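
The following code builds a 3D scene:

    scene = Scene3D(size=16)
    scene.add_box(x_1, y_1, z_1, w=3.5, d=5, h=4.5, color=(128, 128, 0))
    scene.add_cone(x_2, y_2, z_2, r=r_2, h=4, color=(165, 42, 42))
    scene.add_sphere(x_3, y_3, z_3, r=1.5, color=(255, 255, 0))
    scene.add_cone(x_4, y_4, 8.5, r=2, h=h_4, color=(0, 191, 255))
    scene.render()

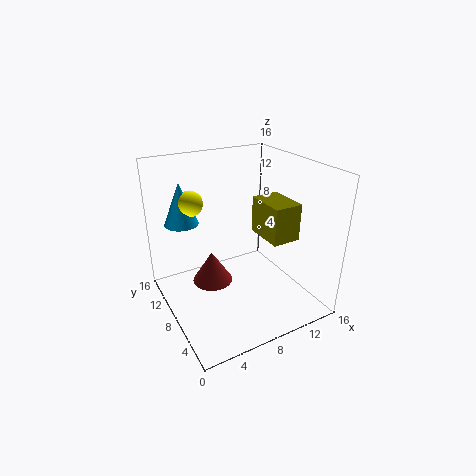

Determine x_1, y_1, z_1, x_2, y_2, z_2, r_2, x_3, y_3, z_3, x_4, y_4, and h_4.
x_1 = 12; y_1 = 6.5; z_1 = 6.5; x_2 = 6.5; y_2 = 12; z_2 = 0.5; r_2 = 2.5; x_3 = 4.5; y_3 = 13; z_3 = 11; x_4 = 3.5; y_4 = 13.5; h_4 = 5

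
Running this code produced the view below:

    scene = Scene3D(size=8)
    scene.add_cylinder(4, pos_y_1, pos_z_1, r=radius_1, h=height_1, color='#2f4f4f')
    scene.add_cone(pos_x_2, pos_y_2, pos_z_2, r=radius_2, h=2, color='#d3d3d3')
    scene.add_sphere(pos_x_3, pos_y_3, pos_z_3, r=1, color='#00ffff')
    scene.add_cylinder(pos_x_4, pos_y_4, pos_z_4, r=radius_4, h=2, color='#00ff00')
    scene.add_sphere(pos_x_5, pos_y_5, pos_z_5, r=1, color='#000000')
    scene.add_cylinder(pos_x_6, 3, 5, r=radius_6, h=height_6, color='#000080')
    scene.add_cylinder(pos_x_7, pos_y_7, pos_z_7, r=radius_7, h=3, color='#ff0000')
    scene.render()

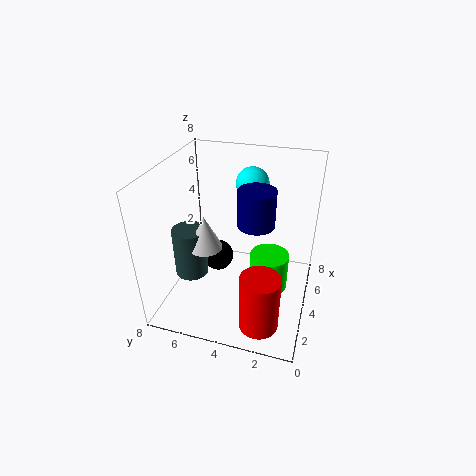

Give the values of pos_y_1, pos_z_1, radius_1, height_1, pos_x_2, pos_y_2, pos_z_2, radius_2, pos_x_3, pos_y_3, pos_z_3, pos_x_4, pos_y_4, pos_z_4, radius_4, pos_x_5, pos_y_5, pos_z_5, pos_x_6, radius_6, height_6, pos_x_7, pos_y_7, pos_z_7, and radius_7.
pos_y_1 = 7
pos_z_1 = 1
radius_1 = 1
height_1 = 3
pos_x_2 = 4
pos_y_2 = 6
pos_z_2 = 3
radius_2 = 1
pos_x_3 = 7
pos_y_3 = 4
pos_z_3 = 6
pos_x_4 = 3
pos_y_4 = 2
pos_z_4 = 2
radius_4 = 1
pos_x_5 = 6
pos_y_5 = 6
pos_z_5 = 1
pos_x_6 = 4
radius_6 = 1
height_6 = 2
pos_x_7 = 1
pos_y_7 = 2
pos_z_7 = 1
radius_7 = 1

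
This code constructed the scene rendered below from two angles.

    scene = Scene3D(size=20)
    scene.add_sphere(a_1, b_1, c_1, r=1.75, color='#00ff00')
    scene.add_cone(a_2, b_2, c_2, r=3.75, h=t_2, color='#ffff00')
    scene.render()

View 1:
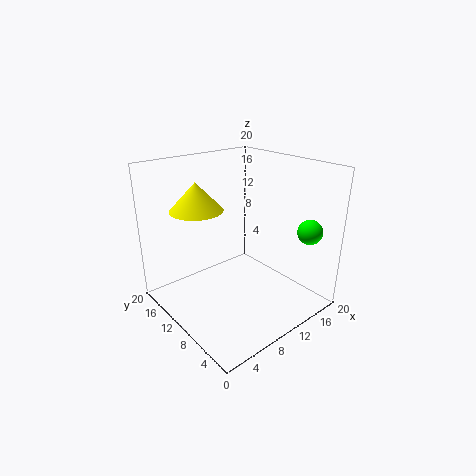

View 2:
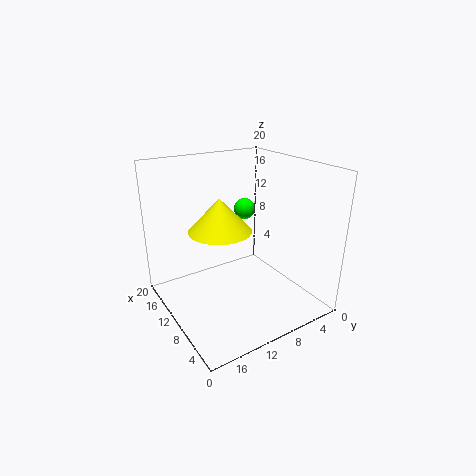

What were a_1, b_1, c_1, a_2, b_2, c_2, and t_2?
a_1 = 17.75
b_1 = 3.75
c_1 = 10.75
a_2 = 6.5
b_2 = 14.75
c_2 = 13.5
t_2 = 4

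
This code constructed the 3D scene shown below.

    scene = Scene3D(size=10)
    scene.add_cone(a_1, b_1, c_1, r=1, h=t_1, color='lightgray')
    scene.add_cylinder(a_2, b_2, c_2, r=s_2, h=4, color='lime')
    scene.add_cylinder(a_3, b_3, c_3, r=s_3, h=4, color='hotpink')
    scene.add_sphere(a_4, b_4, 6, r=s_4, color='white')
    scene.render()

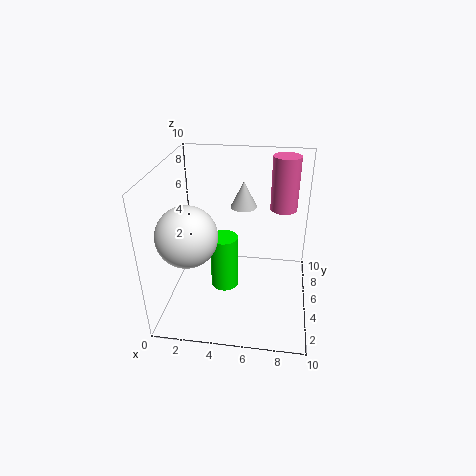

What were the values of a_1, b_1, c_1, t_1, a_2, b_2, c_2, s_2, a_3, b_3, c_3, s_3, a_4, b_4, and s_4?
a_1 = 5
b_1 = 8
c_1 = 6
t_1 = 2
a_2 = 4
b_2 = 5
c_2 = 1
s_2 = 1
a_3 = 8
b_3 = 8
c_3 = 6
s_3 = 1
a_4 = 2
b_4 = 3
s_4 = 2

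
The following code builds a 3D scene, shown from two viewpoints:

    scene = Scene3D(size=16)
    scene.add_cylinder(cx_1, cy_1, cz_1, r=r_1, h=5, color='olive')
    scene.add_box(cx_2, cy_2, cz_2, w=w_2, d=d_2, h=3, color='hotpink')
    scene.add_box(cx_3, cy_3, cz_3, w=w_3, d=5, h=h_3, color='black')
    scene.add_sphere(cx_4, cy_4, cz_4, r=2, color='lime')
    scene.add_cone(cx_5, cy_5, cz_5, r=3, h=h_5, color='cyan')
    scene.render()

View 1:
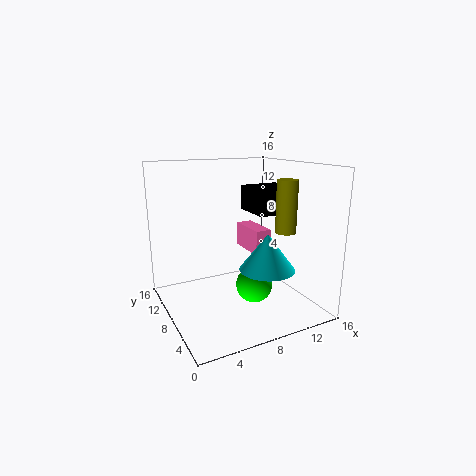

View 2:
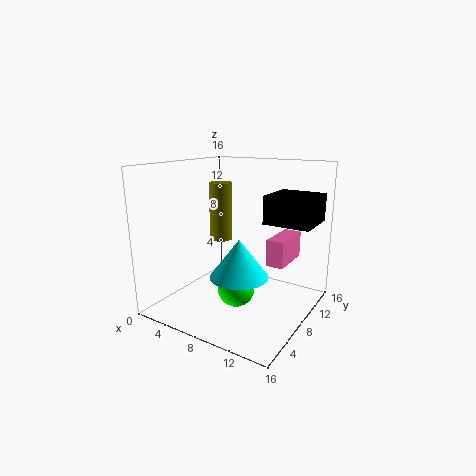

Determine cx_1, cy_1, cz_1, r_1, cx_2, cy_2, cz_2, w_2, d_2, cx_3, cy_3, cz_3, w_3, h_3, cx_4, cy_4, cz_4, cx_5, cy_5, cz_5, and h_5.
cx_1 = 10, cy_1 = 2, cz_1 = 10, r_1 = 1, cx_2 = 11, cy_2 = 9, cz_2 = 5, w_2 = 2, d_2 = 5, cx_3 = 11, cy_3 = 8, cz_3 = 10, w_3 = 5, h_3 = 3, cx_4 = 9, cy_4 = 6, cz_4 = 3, cx_5 = 10, cy_5 = 5, cz_5 = 5, h_5 = 4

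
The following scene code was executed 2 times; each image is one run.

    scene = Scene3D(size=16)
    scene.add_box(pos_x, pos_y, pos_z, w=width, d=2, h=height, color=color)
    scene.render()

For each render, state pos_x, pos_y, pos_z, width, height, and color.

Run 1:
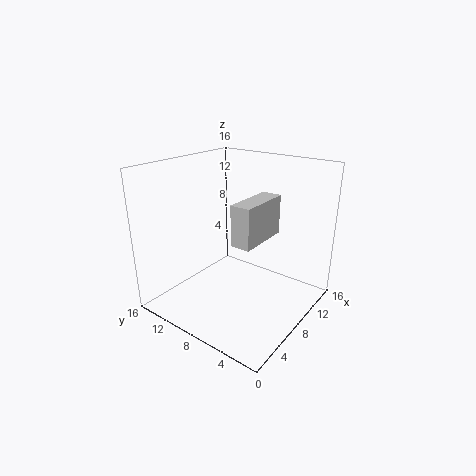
pos_x = 3.5, pos_y = 3.5, pos_z = 9.5, width = 5.5, height = 4, color = 'lightgray'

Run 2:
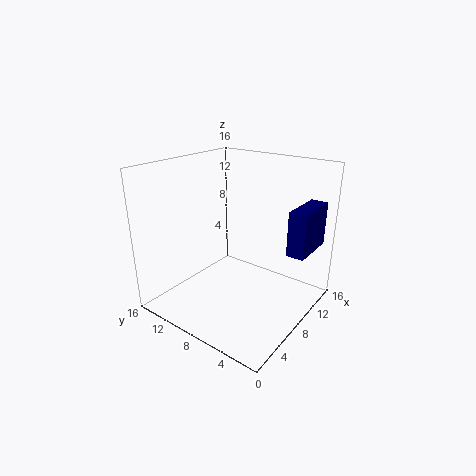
pos_x = 10, pos_y = 1, pos_z = 6.5, width = 5.5, height = 5, color = 'navy'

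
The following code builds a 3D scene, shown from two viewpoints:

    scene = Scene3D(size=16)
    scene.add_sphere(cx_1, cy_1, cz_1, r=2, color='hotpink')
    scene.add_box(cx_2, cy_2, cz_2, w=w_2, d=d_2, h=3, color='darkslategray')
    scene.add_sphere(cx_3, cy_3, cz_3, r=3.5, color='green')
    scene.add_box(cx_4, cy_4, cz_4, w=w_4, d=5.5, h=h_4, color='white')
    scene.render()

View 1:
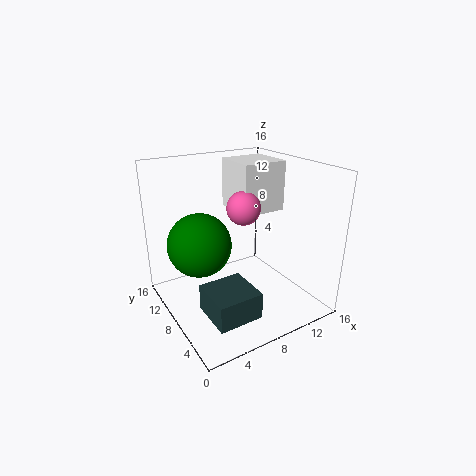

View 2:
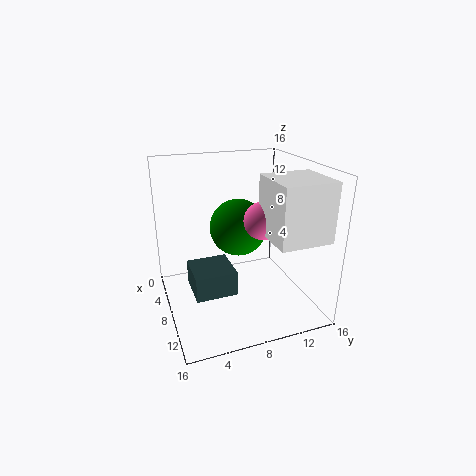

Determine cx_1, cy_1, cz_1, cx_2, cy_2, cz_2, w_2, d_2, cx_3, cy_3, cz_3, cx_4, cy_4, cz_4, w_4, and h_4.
cx_1 = 10; cy_1 = 10; cz_1 = 10.5; cx_2 = 3; cy_2 = 3; cz_2 = 0.5; w_2 = 5; d_2 = 5; cx_3 = 4; cy_3 = 9.5; cz_3 = 7.5; cx_4 = 10; cy_4 = 9.5; cz_4 = 9.5; w_4 = 5.5; h_4 = 6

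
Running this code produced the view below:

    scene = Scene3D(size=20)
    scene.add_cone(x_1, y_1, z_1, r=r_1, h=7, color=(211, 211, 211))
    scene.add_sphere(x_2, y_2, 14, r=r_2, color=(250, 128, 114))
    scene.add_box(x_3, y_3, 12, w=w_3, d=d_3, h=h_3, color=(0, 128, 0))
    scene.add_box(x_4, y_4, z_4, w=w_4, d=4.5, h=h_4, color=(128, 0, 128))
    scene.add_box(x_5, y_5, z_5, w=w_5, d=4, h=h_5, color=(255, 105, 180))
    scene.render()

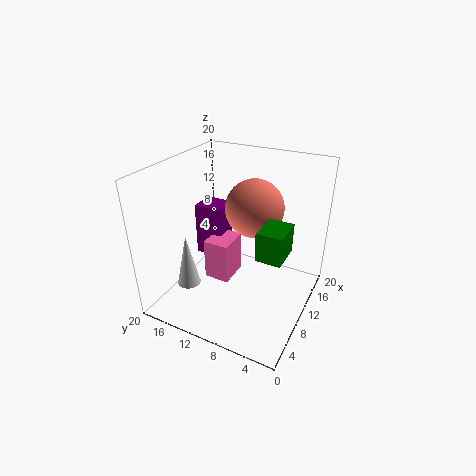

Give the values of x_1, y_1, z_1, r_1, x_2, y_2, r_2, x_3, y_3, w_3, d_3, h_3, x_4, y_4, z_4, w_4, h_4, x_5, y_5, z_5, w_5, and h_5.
x_1 = 3.5
y_1 = 14
z_1 = 5.5
r_1 = 1.5
x_2 = 12
y_2 = 8.5
r_2 = 4
x_3 = 3.5
y_3 = 1.5
w_3 = 4
d_3 = 3
h_3 = 3.5
x_4 = 13.5
y_4 = 15
z_4 = 3
w_4 = 4
h_4 = 8.5
x_5 = 11
y_5 = 12.5
z_5 = 0.5
w_5 = 5
h_5 = 6.5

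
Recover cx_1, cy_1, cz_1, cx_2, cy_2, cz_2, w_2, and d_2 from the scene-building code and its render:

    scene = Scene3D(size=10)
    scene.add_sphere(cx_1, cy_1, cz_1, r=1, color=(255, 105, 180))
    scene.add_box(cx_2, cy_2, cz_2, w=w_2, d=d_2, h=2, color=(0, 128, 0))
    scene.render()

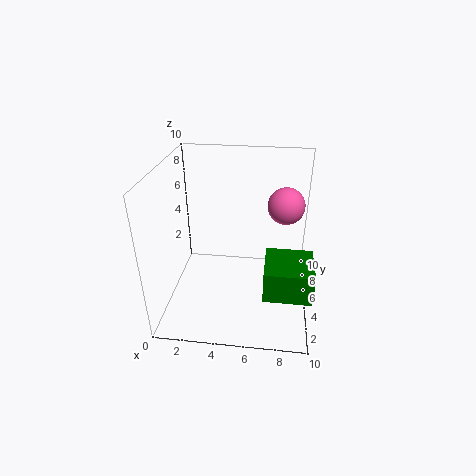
cx_1 = 8; cy_1 = 2; cz_1 = 9; cx_2 = 7; cy_2 = 1; cz_2 = 3; w_2 = 3; d_2 = 3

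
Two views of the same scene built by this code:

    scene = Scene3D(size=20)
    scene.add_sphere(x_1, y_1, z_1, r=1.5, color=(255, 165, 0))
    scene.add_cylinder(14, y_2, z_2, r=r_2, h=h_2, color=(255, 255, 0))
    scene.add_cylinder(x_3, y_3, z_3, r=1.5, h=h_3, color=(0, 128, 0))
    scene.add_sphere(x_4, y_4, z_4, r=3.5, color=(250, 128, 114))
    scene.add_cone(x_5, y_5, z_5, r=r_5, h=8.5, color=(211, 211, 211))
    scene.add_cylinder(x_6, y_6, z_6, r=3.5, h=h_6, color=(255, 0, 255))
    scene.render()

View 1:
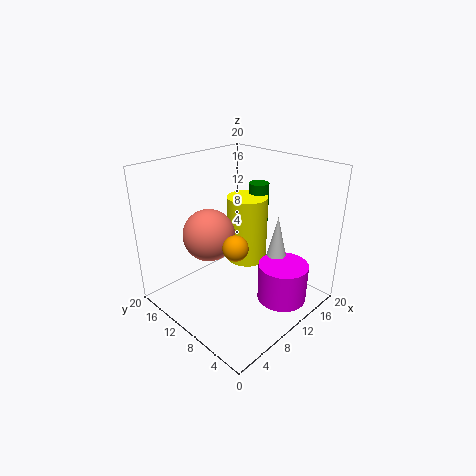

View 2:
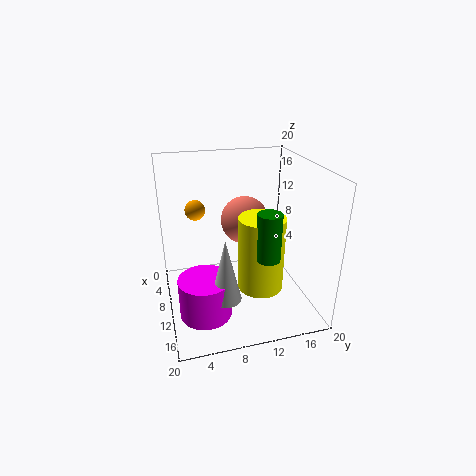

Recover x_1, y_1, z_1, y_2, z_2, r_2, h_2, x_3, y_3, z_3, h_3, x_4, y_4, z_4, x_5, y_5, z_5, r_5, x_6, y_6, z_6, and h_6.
x_1 = 4.5
y_1 = 5
z_1 = 12.5
y_2 = 12
z_2 = 4.5
r_2 = 3
h_2 = 10
x_3 = 16.5
y_3 = 12
z_3 = 10
h_3 = 6
x_4 = 6.5
y_4 = 12
z_4 = 11
x_5 = 15
y_5 = 7
z_5 = 4
r_5 = 2
x_6 = 13.5
y_6 = 4.5
z_6 = 1
h_6 = 5.5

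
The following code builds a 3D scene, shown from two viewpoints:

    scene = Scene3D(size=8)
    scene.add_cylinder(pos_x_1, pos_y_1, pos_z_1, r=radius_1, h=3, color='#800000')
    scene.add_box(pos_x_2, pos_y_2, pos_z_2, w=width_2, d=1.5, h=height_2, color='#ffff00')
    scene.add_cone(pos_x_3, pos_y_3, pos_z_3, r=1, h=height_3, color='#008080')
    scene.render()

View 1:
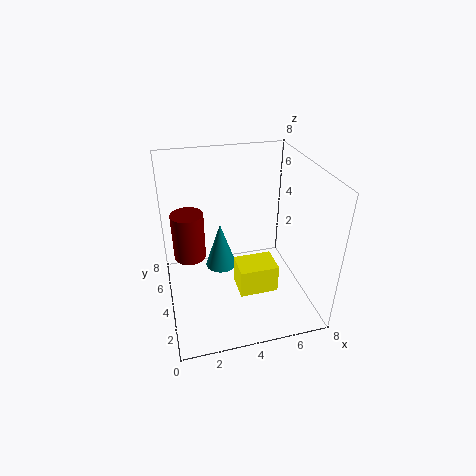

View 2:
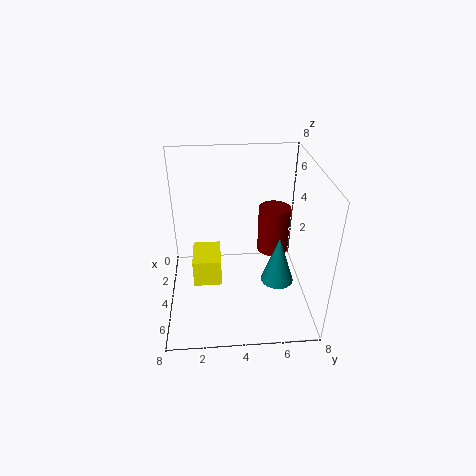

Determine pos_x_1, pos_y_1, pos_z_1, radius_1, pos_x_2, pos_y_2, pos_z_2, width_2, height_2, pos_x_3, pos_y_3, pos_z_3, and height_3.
pos_x_1 = 1.5
pos_y_1 = 6.5
pos_z_1 = 1.5
radius_1 = 1
pos_x_2 = 3.5
pos_y_2 = 1.5
pos_z_2 = 2
width_2 = 2
height_2 = 1.5
pos_x_3 = 3.5
pos_y_3 = 6.5
pos_z_3 = 0.5
height_3 = 3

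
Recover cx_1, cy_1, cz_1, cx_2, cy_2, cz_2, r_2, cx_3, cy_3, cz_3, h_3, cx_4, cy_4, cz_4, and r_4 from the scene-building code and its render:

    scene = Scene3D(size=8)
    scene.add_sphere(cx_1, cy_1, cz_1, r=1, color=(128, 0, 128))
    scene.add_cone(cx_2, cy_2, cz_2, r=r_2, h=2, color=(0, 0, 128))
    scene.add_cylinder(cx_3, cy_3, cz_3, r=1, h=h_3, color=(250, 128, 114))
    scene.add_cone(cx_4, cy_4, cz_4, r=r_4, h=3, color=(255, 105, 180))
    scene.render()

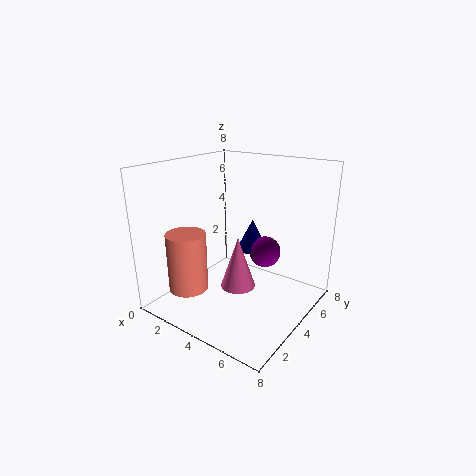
cx_1 = 4, cy_1 = 7, cz_1 = 2, cx_2 = 3, cy_2 = 7, cz_2 = 2, r_2 = 1, cx_3 = 3, cy_3 = 1, cz_3 = 2, h_3 = 3, cx_4 = 4, cy_4 = 4, cz_4 = 1, r_4 = 1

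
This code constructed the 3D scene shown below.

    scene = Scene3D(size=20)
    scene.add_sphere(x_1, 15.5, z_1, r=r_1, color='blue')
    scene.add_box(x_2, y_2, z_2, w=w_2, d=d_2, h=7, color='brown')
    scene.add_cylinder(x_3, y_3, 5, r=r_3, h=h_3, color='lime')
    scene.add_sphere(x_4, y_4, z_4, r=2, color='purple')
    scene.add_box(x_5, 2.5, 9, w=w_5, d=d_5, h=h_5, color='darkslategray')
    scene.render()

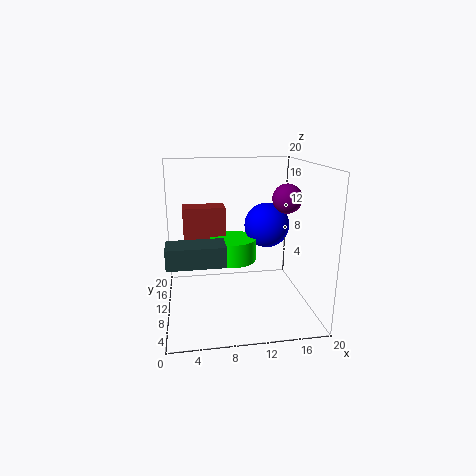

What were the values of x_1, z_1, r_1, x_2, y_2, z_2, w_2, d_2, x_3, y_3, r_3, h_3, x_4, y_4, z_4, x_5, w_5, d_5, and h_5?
x_1 = 15.5; z_1 = 10; r_1 = 3.5; x_2 = 2.5; y_2 = 15.5; z_2 = 6; w_2 = 6.5; d_2 = 3.5; x_3 = 10; y_3 = 14.5; r_3 = 3.5; h_3 = 3.5; x_4 = 16.5; y_4 = 9; z_4 = 15.5; x_5 = 0.5; w_5 = 7; d_5 = 3.5; h_5 = 2.5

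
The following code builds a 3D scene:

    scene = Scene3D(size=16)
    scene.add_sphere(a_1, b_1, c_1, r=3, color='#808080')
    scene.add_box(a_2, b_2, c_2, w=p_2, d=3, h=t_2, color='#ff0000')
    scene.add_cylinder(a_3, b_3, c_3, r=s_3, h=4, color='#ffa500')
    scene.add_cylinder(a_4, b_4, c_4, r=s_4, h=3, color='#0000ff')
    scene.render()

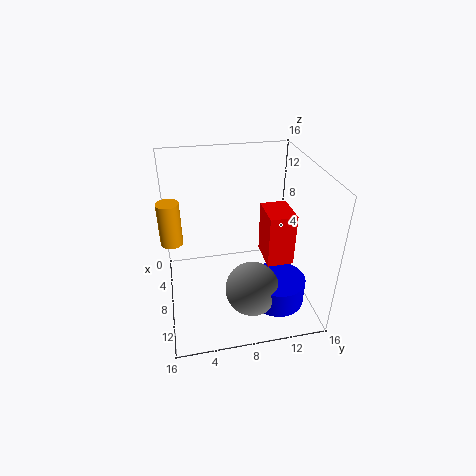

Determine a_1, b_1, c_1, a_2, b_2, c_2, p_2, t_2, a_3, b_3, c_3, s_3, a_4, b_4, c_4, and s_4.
a_1 = 11; b_1 = 9; c_1 = 3; a_2 = 6; b_2 = 11; c_2 = 5; p_2 = 4; t_2 = 6; a_3 = 12; b_3 = 1; c_3 = 11; s_3 = 1; a_4 = 11; b_4 = 12; c_4 = 1; s_4 = 3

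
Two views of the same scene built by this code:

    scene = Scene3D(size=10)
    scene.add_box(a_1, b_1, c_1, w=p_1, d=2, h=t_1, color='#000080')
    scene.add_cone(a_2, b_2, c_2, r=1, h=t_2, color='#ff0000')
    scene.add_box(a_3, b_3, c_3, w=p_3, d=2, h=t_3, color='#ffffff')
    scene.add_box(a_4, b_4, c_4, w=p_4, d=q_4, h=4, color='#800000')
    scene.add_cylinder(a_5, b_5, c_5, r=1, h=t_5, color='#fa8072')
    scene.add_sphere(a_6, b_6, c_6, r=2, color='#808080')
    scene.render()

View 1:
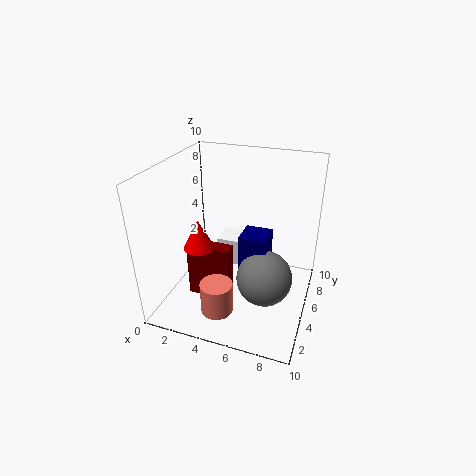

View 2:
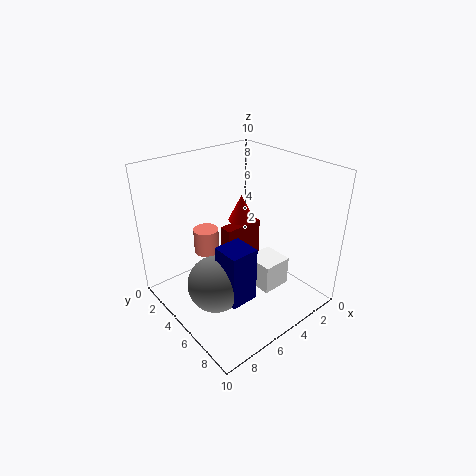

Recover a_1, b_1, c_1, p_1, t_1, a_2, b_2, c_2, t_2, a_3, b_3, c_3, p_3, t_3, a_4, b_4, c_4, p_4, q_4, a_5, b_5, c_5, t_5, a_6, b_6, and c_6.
a_1 = 5
b_1 = 5
c_1 = 1
p_1 = 2
t_1 = 4
a_2 = 3
b_2 = 3
c_2 = 5
t_2 = 2
a_3 = 3
b_3 = 6
c_3 = 2
p_3 = 2
t_3 = 2
a_4 = 2
b_4 = 3
c_4 = 1
p_4 = 3
q_4 = 1
a_5 = 5
b_5 = 1
c_5 = 2
t_5 = 2
a_6 = 7
b_6 = 5
c_6 = 2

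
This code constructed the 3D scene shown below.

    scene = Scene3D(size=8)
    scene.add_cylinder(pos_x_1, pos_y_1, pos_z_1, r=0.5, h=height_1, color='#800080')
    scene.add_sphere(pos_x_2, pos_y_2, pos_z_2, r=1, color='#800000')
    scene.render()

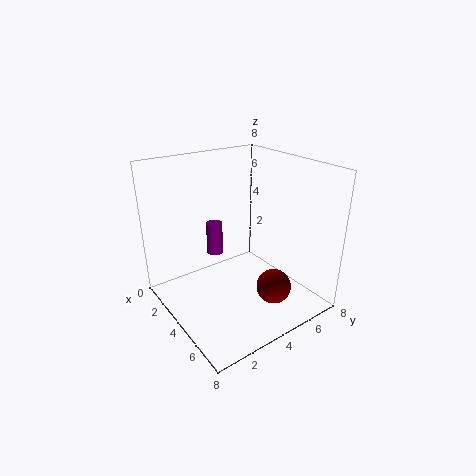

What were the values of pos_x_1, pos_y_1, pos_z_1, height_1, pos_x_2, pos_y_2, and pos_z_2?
pos_x_1 = 1.5, pos_y_1 = 4, pos_z_1 = 2, height_1 = 2, pos_x_2 = 5.5, pos_y_2 = 5.5, pos_z_2 = 1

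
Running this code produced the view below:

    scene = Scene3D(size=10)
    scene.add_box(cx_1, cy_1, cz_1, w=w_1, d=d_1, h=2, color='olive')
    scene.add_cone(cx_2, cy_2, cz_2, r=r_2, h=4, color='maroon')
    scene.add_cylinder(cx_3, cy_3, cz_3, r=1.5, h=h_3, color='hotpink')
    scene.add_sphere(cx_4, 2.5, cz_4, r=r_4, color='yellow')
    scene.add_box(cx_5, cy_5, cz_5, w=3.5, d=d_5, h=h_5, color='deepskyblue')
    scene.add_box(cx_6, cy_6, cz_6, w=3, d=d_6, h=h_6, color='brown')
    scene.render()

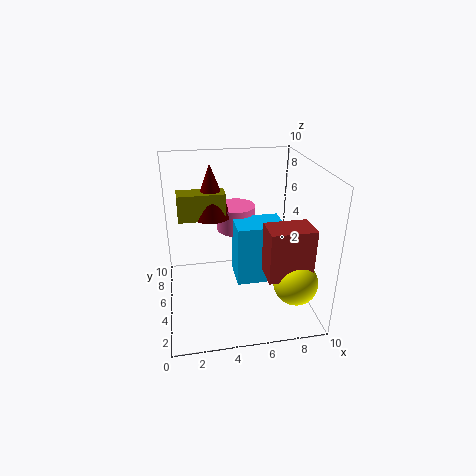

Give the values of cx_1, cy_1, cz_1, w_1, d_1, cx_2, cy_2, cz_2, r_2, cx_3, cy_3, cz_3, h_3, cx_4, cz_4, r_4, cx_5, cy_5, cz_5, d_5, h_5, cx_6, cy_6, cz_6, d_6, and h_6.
cx_1 = 1, cy_1 = 7, cz_1 = 5.5, w_1 = 3.5, d_1 = 1.5, cx_2 = 3.5, cy_2 = 8, cz_2 = 5.5, r_2 = 1.5, cx_3 = 5.5, cy_3 = 8.5, cz_3 = 4, h_3 = 2, cx_4 = 8.5, cz_4 = 2.5, r_4 = 1.5, cx_5 = 5, cy_5 = 5, cz_5 = 1, d_5 = 2.5, h_5 = 4.5, cx_6 = 6.5, cy_6 = 2, cz_6 = 3, d_6 = 2, h_6 = 3.5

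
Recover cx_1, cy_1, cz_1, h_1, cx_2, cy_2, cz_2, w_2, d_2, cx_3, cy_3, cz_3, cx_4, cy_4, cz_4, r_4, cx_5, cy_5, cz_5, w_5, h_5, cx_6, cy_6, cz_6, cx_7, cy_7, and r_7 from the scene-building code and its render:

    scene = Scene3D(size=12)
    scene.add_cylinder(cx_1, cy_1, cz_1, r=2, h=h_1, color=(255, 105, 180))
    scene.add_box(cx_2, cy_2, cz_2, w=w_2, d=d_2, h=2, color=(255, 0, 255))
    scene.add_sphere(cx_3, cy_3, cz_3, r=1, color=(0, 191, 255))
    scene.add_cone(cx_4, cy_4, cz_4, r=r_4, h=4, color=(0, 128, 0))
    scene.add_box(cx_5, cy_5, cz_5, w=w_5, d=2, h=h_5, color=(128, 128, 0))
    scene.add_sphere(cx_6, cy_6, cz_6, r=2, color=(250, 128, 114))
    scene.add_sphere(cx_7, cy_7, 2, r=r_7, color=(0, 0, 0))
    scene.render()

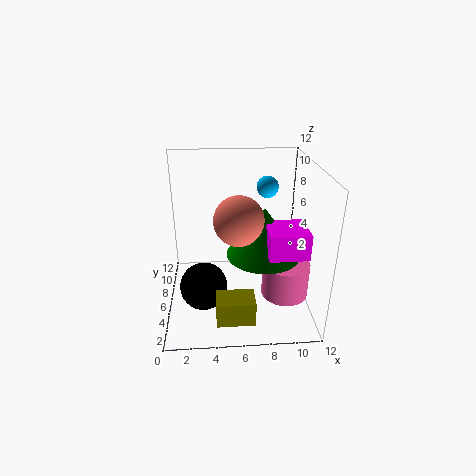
cx_1 = 10
cy_1 = 5
cz_1 = 1
h_1 = 3
cx_2 = 8
cy_2 = 2
cz_2 = 6
w_2 = 3
d_2 = 3
cx_3 = 9
cy_3 = 10
cz_3 = 9
cx_4 = 8
cy_4 = 5
cz_4 = 5
r_4 = 3
cx_5 = 4
cy_5 = 1
cz_5 = 1
w_5 = 3
h_5 = 2
cx_6 = 6
cy_6 = 5
cz_6 = 8
cx_7 = 3
cy_7 = 5
r_7 = 2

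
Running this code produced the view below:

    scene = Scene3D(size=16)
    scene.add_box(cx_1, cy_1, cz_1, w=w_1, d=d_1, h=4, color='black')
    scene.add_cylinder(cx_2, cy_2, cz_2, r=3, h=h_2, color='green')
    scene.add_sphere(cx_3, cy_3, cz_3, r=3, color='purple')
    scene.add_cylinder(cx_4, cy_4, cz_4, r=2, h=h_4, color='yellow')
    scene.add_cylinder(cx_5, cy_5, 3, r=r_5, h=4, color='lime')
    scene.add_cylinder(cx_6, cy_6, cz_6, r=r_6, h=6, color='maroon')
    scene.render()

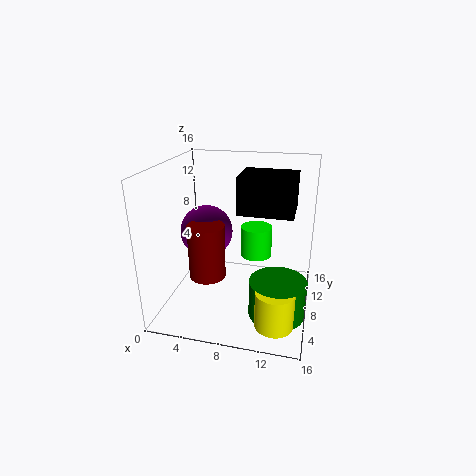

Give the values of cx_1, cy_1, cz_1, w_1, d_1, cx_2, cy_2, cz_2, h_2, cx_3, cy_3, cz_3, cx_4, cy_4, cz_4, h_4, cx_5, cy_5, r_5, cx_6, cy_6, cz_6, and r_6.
cx_1 = 8
cy_1 = 7
cz_1 = 11
w_1 = 6
d_1 = 5
cx_2 = 13
cy_2 = 5
cz_2 = 1
h_2 = 4
cx_3 = 4
cy_3 = 9
cz_3 = 8
cx_4 = 13
cy_4 = 3
cz_4 = 1
h_4 = 4
cx_5 = 9
cy_5 = 14
r_5 = 2
cx_6 = 5
cy_6 = 6
cz_6 = 4
r_6 = 2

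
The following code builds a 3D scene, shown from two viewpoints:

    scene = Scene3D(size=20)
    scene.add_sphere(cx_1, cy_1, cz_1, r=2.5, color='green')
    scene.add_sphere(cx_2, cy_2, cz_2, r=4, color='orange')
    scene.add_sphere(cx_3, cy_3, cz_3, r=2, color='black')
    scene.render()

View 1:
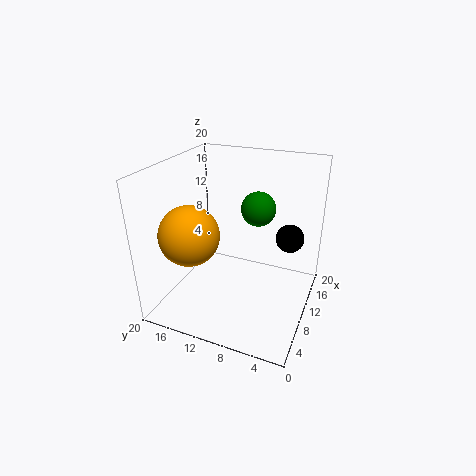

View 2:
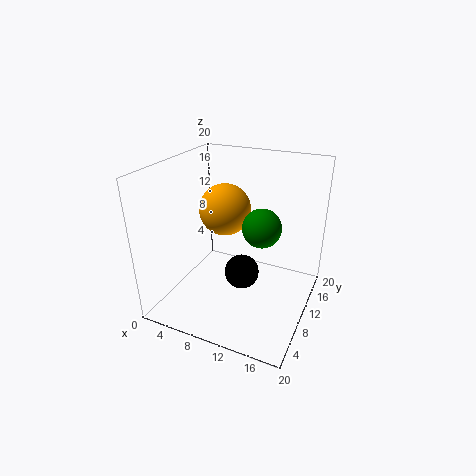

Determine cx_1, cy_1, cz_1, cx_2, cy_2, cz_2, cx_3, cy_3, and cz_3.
cx_1 = 14; cy_1 = 8.5; cz_1 = 13; cx_2 = 5.5; cy_2 = 15; cz_2 = 11.5; cx_3 = 13.5; cy_3 = 3.5; cz_3 = 9.5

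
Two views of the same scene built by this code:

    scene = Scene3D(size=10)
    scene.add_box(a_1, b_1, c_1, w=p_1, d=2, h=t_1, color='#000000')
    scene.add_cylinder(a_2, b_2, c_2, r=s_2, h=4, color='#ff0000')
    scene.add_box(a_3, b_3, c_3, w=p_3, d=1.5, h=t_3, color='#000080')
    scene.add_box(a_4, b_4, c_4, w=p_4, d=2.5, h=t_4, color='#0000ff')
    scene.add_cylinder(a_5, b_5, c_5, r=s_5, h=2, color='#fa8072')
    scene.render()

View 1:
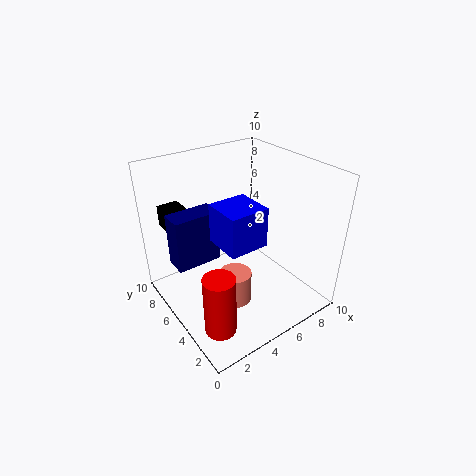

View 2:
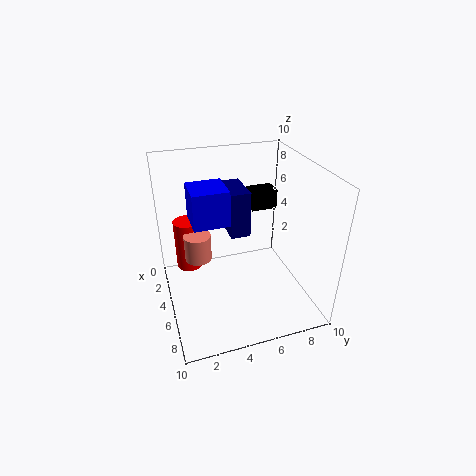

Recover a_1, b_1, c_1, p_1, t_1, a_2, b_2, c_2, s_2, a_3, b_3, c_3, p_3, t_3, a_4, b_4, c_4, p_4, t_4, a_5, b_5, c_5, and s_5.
a_1 = 1
b_1 = 7
c_1 = 5.5
p_1 = 1.5
t_1 = 1.5
a_2 = 1.5
b_2 = 2
c_2 = 1
s_2 = 1
a_3 = 0.5
b_3 = 5
c_3 = 4
p_3 = 3
t_3 = 3.5
a_4 = 2.5
b_4 = 2
c_4 = 6
p_4 = 2.5
t_4 = 2.5
a_5 = 3
b_5 = 2.5
c_5 = 2.5
s_5 = 1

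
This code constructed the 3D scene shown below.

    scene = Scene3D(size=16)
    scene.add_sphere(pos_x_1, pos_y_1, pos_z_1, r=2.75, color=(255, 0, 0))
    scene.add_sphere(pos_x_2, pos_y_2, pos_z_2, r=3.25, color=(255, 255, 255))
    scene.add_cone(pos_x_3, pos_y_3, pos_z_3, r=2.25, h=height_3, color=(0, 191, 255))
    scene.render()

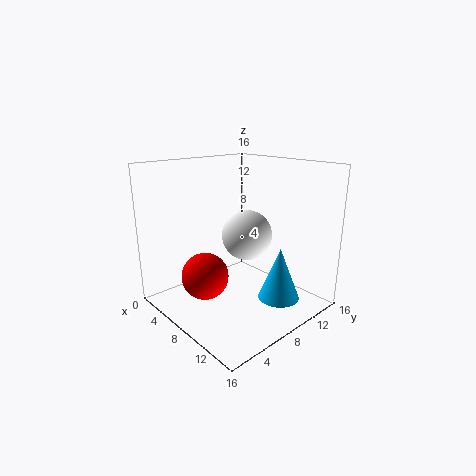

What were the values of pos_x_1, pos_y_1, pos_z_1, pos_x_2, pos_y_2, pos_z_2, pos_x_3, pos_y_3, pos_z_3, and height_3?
pos_x_1 = 5
pos_y_1 = 5.5
pos_z_1 = 3
pos_x_2 = 4.5
pos_y_2 = 12.75
pos_z_2 = 6.25
pos_x_3 = 12.5
pos_y_3 = 10
pos_z_3 = 1.75
height_3 = 5.75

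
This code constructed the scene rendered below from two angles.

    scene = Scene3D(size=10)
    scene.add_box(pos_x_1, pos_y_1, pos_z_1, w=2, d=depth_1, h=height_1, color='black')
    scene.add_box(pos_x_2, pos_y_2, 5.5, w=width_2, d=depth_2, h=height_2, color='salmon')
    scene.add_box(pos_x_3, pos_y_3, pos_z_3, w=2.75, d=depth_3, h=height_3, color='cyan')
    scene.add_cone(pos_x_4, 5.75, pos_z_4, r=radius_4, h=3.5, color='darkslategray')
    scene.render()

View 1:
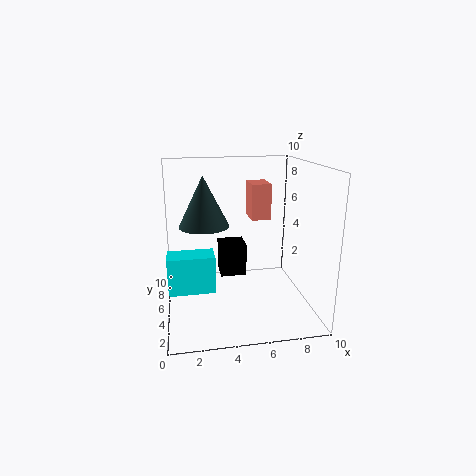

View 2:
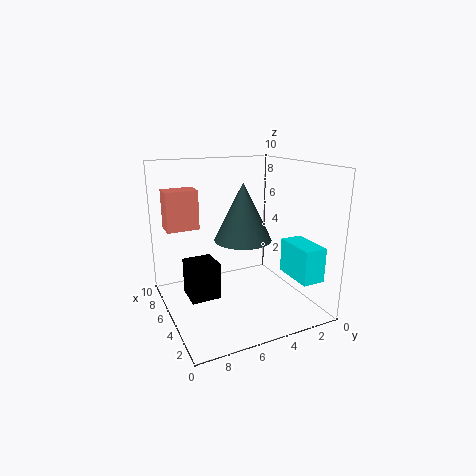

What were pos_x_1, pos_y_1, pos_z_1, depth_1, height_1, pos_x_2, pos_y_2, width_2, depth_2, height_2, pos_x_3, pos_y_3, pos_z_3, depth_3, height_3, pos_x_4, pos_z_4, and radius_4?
pos_x_1 = 4, pos_y_1 = 6.75, pos_z_1 = 1.25, depth_1 = 2, height_1 = 2.5, pos_x_2 = 6.5, pos_y_2 = 7.25, width_2 = 1.5, depth_2 = 2.25, height_2 = 2.75, pos_x_3 = 0.25, pos_y_3 = 1.25, pos_z_3 = 3, depth_3 = 1.5, height_3 = 2.25, pos_x_4 = 2.75, pos_z_4 = 5.75, radius_4 = 1.75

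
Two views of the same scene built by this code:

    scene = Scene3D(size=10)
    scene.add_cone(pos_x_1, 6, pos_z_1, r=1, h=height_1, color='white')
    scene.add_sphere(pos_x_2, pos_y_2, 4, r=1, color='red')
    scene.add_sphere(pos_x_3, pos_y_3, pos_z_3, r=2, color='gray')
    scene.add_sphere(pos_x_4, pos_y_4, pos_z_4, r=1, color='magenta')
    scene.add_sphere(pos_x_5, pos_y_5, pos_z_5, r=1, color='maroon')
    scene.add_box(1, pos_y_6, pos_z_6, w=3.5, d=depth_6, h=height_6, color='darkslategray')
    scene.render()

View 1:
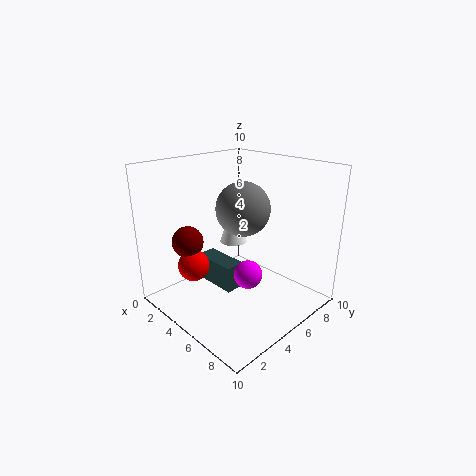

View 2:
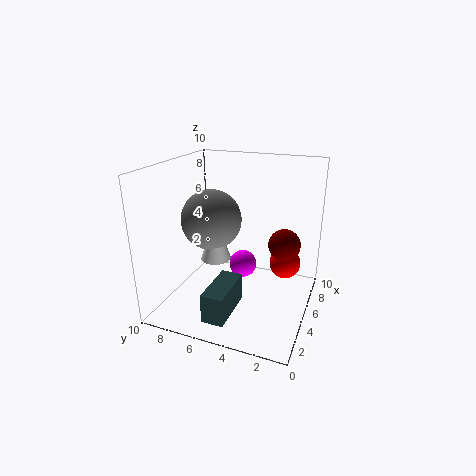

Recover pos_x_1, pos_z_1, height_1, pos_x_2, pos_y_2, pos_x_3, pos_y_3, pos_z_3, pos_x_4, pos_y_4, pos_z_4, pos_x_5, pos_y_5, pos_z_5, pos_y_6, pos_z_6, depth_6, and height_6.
pos_x_1 = 3.5, pos_z_1 = 4, height_1 = 3, pos_x_2 = 4.5, pos_y_2 = 1.5, pos_x_3 = 4, pos_y_3 = 6.5, pos_z_3 = 6.5, pos_x_4 = 6, pos_y_4 = 5, pos_z_4 = 2.5, pos_x_5 = 4, pos_y_5 = 1.5, pos_z_5 = 5.5, pos_y_6 = 4.5, pos_z_6 = 0.5, depth_6 = 1.5, height_6 = 2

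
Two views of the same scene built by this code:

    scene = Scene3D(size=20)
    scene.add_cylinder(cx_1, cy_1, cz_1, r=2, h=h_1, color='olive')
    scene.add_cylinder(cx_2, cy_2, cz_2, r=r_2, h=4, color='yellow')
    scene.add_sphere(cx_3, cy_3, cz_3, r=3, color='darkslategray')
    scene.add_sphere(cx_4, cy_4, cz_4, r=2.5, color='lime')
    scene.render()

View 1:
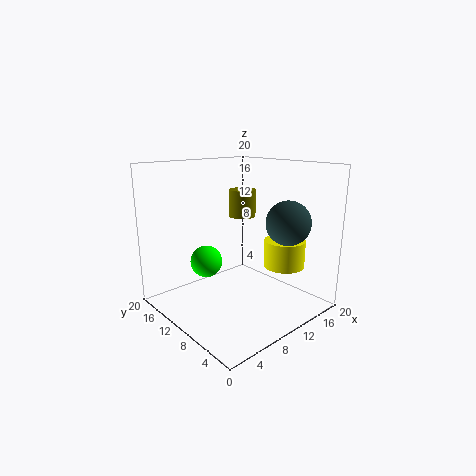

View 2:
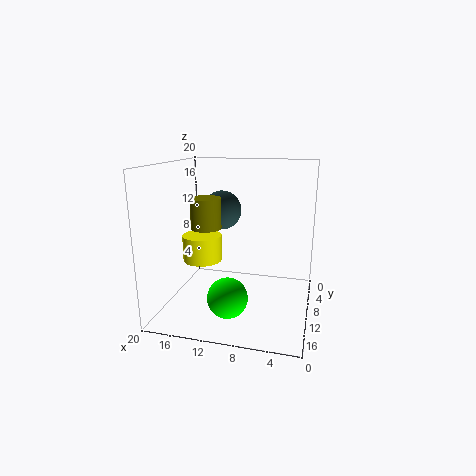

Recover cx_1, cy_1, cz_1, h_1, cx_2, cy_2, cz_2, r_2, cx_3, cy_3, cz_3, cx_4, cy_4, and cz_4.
cx_1 = 13.5, cy_1 = 13, cz_1 = 12, h_1 = 4, cx_2 = 16.5, cy_2 = 7, cz_2 = 5, r_2 = 3, cx_3 = 14, cy_3 = 4.5, cz_3 = 12.5, cx_4 = 9.5, cy_4 = 17, cz_4 = 4.5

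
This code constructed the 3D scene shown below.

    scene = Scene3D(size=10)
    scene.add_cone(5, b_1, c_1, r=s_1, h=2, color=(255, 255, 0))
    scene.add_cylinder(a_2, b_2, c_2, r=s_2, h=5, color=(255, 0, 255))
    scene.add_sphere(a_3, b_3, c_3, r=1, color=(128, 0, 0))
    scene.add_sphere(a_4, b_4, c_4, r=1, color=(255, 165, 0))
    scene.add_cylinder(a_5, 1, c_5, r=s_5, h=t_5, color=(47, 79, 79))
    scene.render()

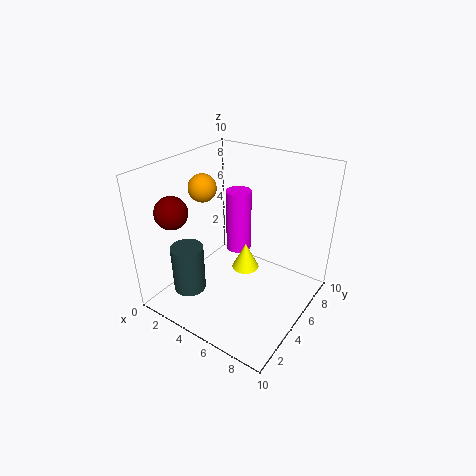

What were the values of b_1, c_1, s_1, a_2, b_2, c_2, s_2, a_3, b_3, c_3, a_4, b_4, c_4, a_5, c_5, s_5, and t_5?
b_1 = 6; c_1 = 2; s_1 = 1; a_2 = 3; b_2 = 8; c_2 = 2; s_2 = 1; a_3 = 3; b_3 = 1; c_3 = 8; a_4 = 2; b_4 = 5; c_4 = 8; a_5 = 4; c_5 = 3; s_5 = 1; t_5 = 3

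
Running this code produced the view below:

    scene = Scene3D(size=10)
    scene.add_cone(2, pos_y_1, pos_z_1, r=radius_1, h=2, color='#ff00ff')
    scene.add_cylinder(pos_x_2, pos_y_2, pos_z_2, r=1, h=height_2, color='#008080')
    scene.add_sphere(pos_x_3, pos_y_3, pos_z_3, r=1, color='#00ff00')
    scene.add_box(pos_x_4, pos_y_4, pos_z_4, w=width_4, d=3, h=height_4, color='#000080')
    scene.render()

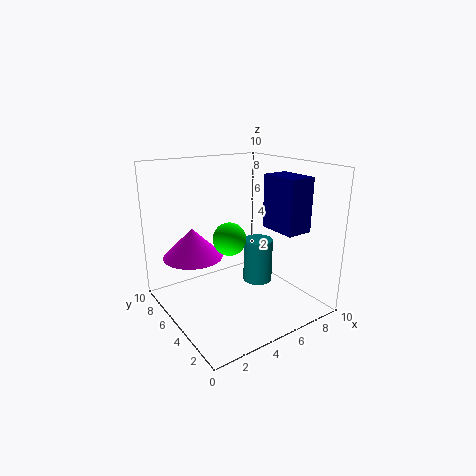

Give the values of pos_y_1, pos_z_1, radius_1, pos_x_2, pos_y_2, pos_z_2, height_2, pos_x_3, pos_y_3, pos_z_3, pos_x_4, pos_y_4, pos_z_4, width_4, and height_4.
pos_y_1 = 6
pos_z_1 = 4
radius_1 = 2
pos_x_2 = 6
pos_y_2 = 4
pos_z_2 = 2
height_2 = 3
pos_x_3 = 3
pos_y_3 = 3
pos_z_3 = 6
pos_x_4 = 8
pos_y_4 = 3
pos_z_4 = 5
width_4 = 2
height_4 = 4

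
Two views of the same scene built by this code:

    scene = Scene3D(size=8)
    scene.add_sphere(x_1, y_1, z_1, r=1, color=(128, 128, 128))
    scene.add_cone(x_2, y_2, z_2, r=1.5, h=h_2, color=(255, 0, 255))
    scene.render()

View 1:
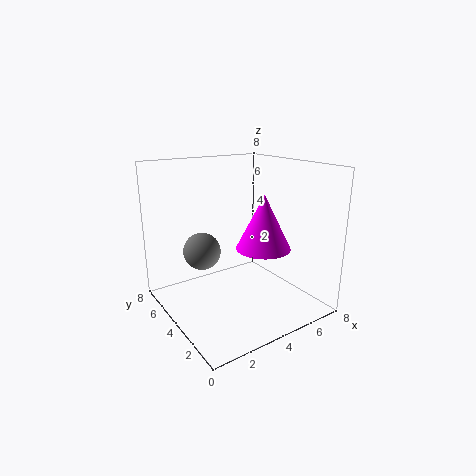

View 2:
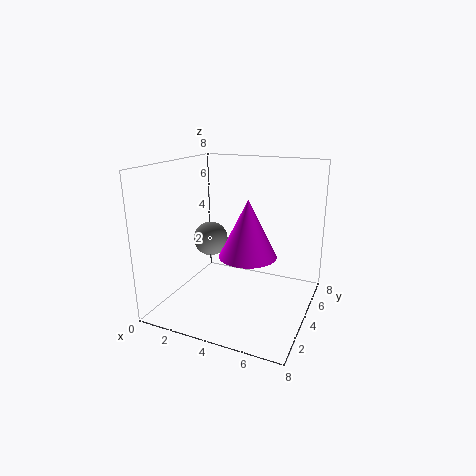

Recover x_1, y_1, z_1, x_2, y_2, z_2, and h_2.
x_1 = 2, y_1 = 4.5, z_1 = 3.5, x_2 = 5, y_2 = 3, z_2 = 3.5, h_2 = 3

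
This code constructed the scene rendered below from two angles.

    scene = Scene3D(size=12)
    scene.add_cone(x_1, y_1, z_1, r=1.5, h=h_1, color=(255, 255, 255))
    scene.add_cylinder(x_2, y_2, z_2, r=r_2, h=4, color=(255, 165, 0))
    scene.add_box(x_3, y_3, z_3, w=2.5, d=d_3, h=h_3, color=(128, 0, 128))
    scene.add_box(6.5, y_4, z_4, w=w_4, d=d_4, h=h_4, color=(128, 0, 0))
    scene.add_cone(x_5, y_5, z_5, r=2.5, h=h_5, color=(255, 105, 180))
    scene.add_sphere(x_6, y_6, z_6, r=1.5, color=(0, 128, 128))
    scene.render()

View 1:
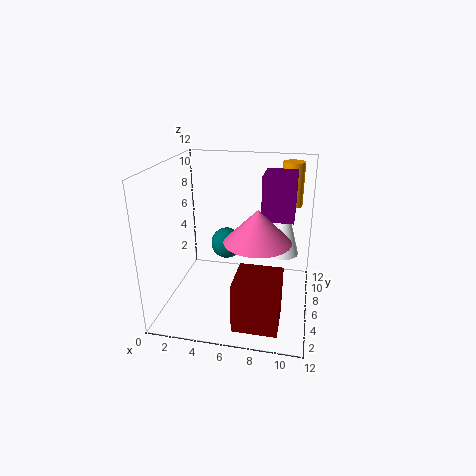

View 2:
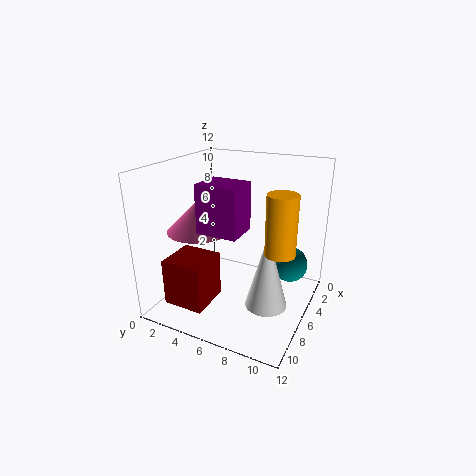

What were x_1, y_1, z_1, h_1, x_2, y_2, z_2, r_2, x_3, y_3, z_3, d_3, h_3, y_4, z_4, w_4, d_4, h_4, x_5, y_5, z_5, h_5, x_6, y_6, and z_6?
x_1 = 9.5, y_1 = 10, z_1 = 3, h_1 = 5.5, x_2 = 10, y_2 = 11, z_2 = 7.5, r_2 = 1, x_3 = 8, y_3 = 5, z_3 = 8, d_3 = 3, h_3 = 3.5, y_4 = 1, z_4 = 0.5, w_4 = 3.5, d_4 = 3.5, h_4 = 4, x_5 = 8, y_5 = 3.5, z_5 = 7, h_5 = 2.5, x_6 = 4, y_6 = 10, z_6 = 3.5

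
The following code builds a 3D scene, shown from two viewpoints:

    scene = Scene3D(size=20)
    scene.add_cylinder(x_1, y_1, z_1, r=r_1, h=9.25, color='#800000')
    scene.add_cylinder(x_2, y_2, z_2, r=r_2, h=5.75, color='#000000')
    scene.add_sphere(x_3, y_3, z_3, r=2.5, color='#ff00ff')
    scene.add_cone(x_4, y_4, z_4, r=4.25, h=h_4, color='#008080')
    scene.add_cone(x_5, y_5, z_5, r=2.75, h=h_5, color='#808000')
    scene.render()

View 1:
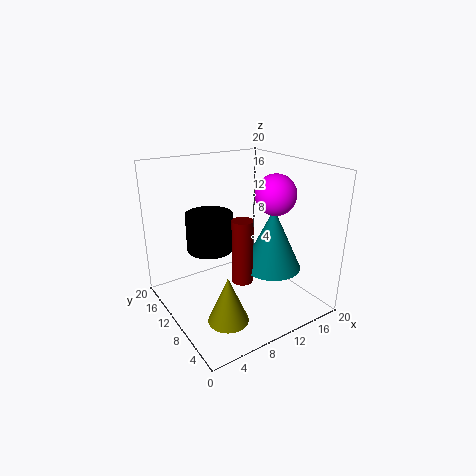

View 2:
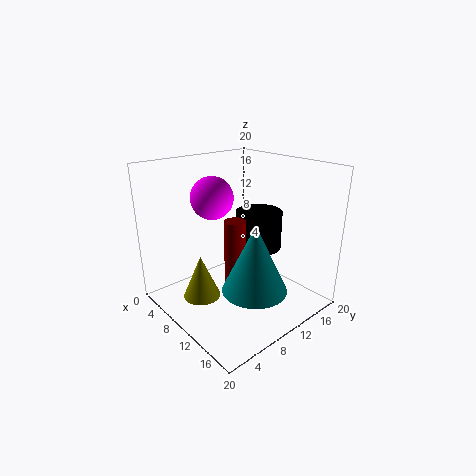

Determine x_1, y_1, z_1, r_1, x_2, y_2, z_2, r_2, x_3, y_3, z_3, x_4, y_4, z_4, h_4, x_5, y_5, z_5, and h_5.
x_1 = 10.25; y_1 = 9.25; z_1 = 3.5; r_1 = 1.5; x_2 = 8.5; y_2 = 15.5; z_2 = 6.5; r_2 = 3.5; x_3 = 11.75; y_3 = 4.5; z_3 = 17.25; x_4 = 15; y_4 = 8.5; z_4 = 4.75; h_4 = 9; x_5 = 6; y_5 = 6.25; z_5 = 0.25; h_5 = 6.5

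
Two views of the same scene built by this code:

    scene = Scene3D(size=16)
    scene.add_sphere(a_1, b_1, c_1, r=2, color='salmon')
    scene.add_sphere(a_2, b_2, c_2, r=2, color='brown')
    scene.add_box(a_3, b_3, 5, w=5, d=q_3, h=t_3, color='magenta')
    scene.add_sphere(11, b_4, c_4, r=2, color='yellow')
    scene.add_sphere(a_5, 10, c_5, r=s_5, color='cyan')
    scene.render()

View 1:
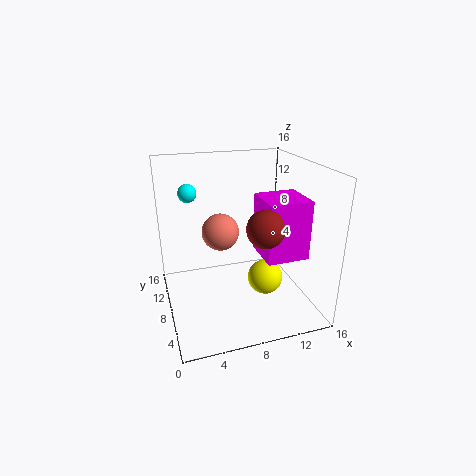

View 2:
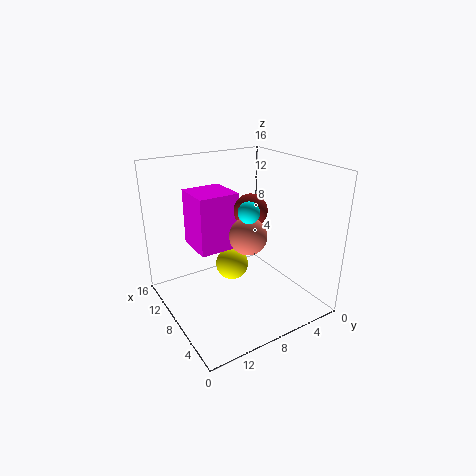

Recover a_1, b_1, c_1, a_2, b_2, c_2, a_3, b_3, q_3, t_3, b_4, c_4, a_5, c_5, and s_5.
a_1 = 6, b_1 = 8, c_1 = 9, a_2 = 10, b_2 = 5, c_2 = 10, a_3 = 11, b_3 = 6, q_3 = 5, t_3 = 7, b_4 = 7, c_4 = 3, a_5 = 3, c_5 = 13, s_5 = 1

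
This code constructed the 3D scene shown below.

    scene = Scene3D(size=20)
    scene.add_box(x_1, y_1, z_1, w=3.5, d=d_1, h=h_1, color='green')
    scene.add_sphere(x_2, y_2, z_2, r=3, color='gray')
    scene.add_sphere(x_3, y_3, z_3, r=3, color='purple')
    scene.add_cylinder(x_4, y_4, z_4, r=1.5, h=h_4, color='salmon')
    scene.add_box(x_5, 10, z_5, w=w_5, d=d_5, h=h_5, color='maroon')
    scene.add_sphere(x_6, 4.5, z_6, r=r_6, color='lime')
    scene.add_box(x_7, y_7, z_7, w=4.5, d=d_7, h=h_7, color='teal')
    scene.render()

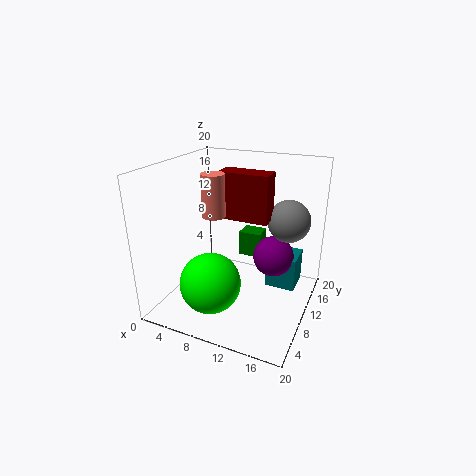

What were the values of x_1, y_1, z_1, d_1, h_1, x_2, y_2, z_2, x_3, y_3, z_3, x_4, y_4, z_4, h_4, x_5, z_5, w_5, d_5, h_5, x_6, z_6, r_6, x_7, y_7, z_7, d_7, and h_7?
x_1 = 7.5
y_1 = 16
z_1 = 4
d_1 = 3
h_1 = 4
x_2 = 16
y_2 = 14
z_2 = 12
x_3 = 14
y_3 = 14
z_3 = 6
x_4 = 8
y_4 = 7
z_4 = 14
h_4 = 5.5
x_5 = 7
z_5 = 12.5
w_5 = 7
d_5 = 3
h_5 = 6.5
x_6 = 8.5
z_6 = 5.5
r_6 = 4
x_7 = 13
y_7 = 13.5
z_7 = 1
d_7 = 4.5
h_7 = 5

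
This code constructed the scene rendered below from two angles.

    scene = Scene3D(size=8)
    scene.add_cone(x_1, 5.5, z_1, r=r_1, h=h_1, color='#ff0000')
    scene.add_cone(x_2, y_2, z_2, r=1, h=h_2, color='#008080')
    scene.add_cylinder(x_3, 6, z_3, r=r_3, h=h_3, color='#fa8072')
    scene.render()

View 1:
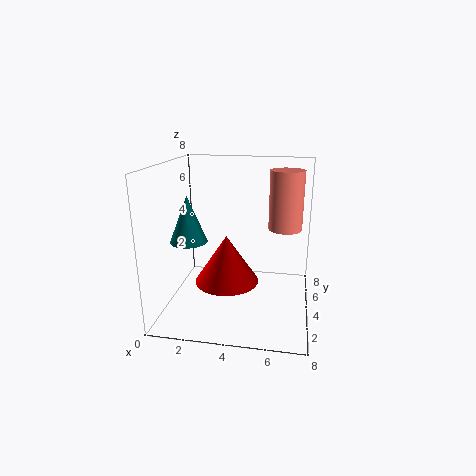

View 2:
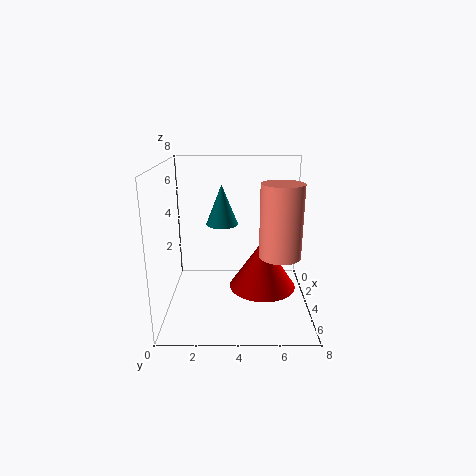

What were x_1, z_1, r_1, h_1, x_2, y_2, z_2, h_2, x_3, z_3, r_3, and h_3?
x_1 = 3, z_1 = 0.5, r_1 = 2, h_1 = 3, x_2 = 1.5, y_2 = 3, z_2 = 4, h_2 = 2.5, x_3 = 6.5, z_3 = 4, r_3 = 1, h_3 = 3.5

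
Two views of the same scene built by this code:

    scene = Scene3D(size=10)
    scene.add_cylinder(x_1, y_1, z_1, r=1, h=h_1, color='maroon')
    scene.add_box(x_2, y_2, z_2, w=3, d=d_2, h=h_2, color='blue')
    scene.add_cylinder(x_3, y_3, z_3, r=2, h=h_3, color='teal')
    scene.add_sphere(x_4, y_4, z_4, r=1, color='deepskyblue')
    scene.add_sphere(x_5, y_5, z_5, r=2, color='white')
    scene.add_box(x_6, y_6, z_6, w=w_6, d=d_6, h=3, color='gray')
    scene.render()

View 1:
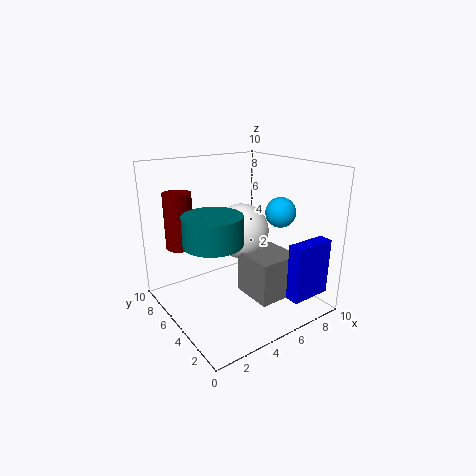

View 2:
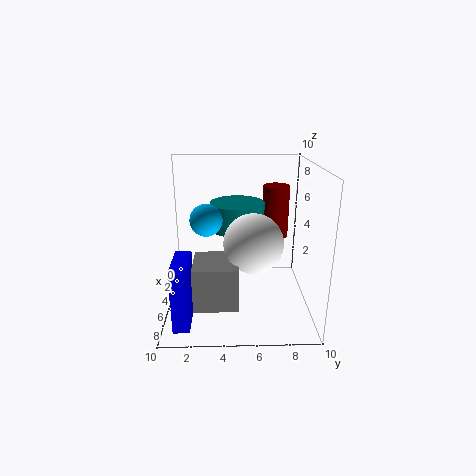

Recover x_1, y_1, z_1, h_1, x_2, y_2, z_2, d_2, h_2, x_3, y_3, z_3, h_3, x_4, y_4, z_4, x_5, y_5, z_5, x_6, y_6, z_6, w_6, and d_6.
x_1 = 2, y_1 = 8, z_1 = 4, h_1 = 4, x_2 = 7, y_2 = 1, z_2 = 1, d_2 = 1, h_2 = 4, x_3 = 3, y_3 = 5, z_3 = 5, h_3 = 2, x_4 = 7, y_4 = 3, z_4 = 7, x_5 = 6, y_5 = 6, z_5 = 5, x_6 = 5, y_6 = 2, z_6 = 1, w_6 = 3, d_6 = 3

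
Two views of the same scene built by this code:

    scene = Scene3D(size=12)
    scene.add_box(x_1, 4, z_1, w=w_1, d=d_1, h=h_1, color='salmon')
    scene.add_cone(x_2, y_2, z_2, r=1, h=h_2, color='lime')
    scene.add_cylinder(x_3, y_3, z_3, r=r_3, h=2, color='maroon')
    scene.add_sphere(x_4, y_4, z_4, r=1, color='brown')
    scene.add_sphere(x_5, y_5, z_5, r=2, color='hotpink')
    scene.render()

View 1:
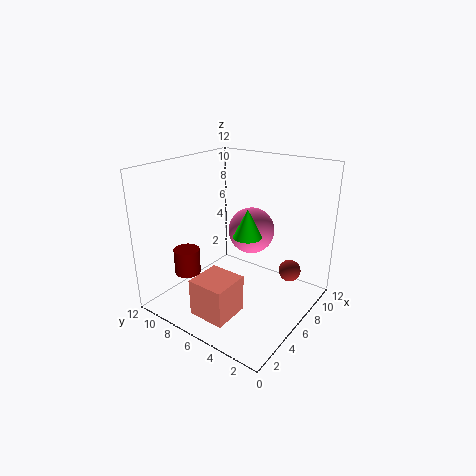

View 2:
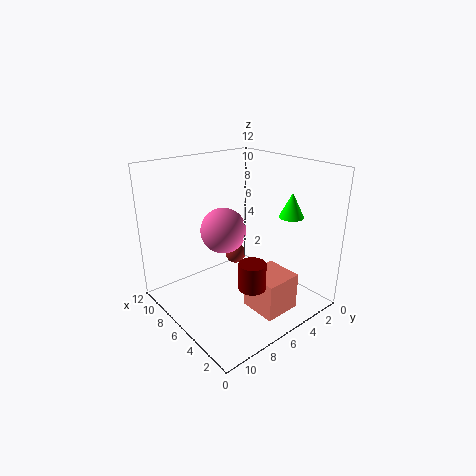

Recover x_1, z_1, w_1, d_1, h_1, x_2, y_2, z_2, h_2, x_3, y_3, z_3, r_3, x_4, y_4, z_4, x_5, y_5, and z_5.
x_1 = 1, z_1 = 1, w_1 = 3, d_1 = 3, h_1 = 3, x_2 = 3, y_2 = 3, z_2 = 8, h_2 = 2, x_3 = 2, y_3 = 8, z_3 = 4, r_3 = 1, x_4 = 10, y_4 = 3, z_4 = 2, x_5 = 8, y_5 = 6, z_5 = 6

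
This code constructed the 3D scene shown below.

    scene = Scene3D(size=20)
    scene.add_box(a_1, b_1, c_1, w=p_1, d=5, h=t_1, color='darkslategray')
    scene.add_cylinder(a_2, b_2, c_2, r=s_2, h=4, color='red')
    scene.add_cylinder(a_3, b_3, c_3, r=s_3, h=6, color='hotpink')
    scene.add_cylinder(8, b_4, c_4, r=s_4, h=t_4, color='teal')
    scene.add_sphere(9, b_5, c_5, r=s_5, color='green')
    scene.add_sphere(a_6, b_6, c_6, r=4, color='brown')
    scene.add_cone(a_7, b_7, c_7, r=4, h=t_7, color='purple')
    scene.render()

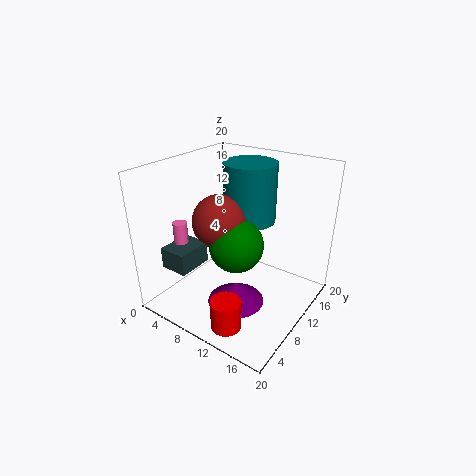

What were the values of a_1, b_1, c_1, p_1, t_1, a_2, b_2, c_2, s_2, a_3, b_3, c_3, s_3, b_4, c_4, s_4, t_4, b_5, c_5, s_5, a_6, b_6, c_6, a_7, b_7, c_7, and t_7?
a_1 = 2; b_1 = 3; c_1 = 6; p_1 = 4; t_1 = 3; a_2 = 13; b_2 = 3; c_2 = 1; s_2 = 2; a_3 = 3; b_3 = 6; c_3 = 6; s_3 = 1; b_4 = 16; c_4 = 10; s_4 = 4; t_4 = 9; b_5 = 11; c_5 = 8; s_5 = 4; a_6 = 6; b_6 = 11; c_6 = 11; a_7 = 11; b_7 = 8; c_7 = 1; t_7 = 3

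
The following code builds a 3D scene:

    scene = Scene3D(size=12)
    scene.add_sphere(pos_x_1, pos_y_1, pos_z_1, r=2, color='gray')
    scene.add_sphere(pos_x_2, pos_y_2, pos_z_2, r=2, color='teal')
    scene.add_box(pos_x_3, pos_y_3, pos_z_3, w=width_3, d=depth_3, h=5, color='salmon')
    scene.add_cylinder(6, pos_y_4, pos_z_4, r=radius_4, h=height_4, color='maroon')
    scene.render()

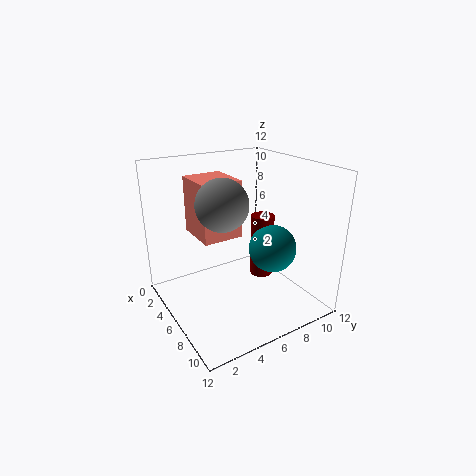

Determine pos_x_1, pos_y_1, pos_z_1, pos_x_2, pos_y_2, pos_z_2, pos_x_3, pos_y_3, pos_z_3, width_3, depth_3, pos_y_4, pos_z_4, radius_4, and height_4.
pos_x_1 = 7, pos_y_1 = 4, pos_z_1 = 9.5, pos_x_2 = 7.5, pos_y_2 = 8.5, pos_z_2 = 5, pos_x_3 = 1, pos_y_3 = 3.5, pos_z_3 = 5.5, width_3 = 4, depth_3 = 3.5, pos_y_4 = 8.5, pos_z_4 = 2, radius_4 = 1, height_4 = 5.5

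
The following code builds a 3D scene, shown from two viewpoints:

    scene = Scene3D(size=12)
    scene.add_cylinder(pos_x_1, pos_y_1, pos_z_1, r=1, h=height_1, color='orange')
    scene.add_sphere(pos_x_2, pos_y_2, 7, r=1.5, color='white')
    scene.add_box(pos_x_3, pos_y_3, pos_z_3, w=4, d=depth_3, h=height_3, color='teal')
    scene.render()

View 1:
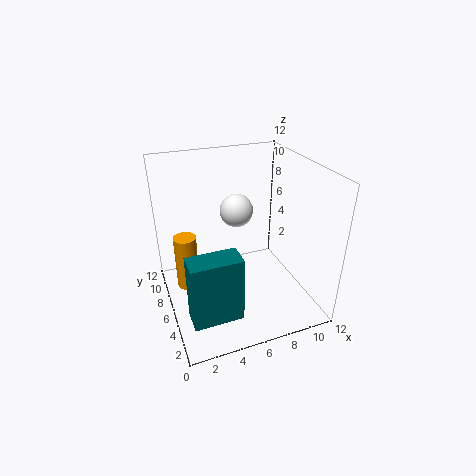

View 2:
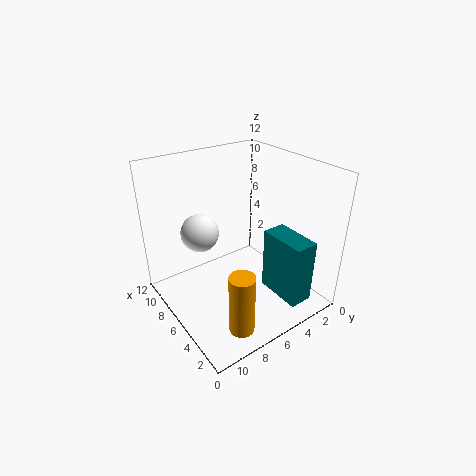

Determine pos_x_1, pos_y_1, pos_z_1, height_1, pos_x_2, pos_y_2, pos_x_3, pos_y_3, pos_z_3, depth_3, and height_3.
pos_x_1 = 2, pos_y_1 = 8.5, pos_z_1 = 0.5, height_1 = 5, pos_x_2 = 7, pos_y_2 = 9, pos_x_3 = 1, pos_y_3 = 2, pos_z_3 = 1, depth_3 = 2, height_3 = 5.5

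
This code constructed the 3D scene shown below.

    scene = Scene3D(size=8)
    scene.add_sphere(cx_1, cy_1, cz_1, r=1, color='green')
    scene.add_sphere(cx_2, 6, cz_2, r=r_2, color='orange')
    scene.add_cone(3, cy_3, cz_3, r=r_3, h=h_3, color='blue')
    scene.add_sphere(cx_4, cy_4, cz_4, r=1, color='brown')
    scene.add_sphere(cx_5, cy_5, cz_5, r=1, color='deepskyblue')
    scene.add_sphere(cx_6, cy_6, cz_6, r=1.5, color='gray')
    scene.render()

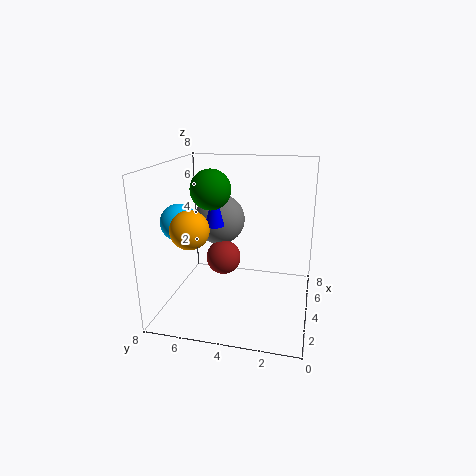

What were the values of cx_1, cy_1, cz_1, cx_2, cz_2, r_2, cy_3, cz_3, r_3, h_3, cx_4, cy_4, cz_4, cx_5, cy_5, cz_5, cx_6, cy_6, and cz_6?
cx_1 = 2.5
cy_1 = 5
cz_1 = 7
cx_2 = 2
cz_2 = 5
r_2 = 1
cy_3 = 5
cz_3 = 5
r_3 = 0.5
h_3 = 2
cx_4 = 4.5
cy_4 = 5
cz_4 = 2.5
cx_5 = 3
cy_5 = 7
cz_5 = 5
cx_6 = 5.5
cy_6 = 5.5
cz_6 = 4.5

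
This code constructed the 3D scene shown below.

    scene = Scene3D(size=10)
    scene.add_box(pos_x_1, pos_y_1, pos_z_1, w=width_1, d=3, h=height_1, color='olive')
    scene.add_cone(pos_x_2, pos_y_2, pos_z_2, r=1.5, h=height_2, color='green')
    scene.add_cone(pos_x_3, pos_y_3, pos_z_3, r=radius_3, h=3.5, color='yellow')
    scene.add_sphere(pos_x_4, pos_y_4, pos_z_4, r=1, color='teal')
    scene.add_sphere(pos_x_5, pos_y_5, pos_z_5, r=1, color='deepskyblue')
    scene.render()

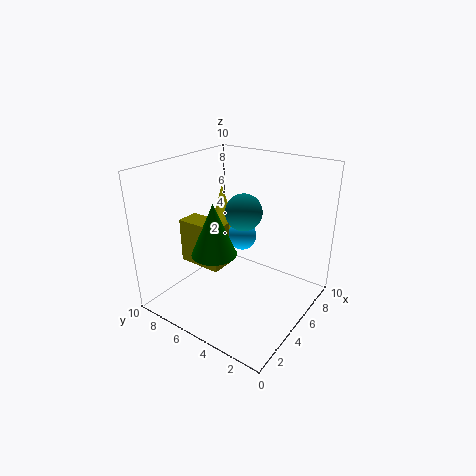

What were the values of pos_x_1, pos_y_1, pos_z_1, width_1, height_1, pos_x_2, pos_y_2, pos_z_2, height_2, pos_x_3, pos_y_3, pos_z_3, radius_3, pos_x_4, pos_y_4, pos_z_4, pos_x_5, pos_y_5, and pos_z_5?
pos_x_1 = 2.5
pos_y_1 = 5
pos_z_1 = 3.5
width_1 = 1.5
height_1 = 3
pos_x_2 = 3
pos_y_2 = 5.5
pos_z_2 = 4.5
height_2 = 3.5
pos_x_3 = 6.5
pos_y_3 = 7.5
pos_z_3 = 4.5
radius_3 = 1
pos_x_4 = 2
pos_y_4 = 2.5
pos_z_4 = 8.5
pos_x_5 = 5.5
pos_y_5 = 5
pos_z_5 = 5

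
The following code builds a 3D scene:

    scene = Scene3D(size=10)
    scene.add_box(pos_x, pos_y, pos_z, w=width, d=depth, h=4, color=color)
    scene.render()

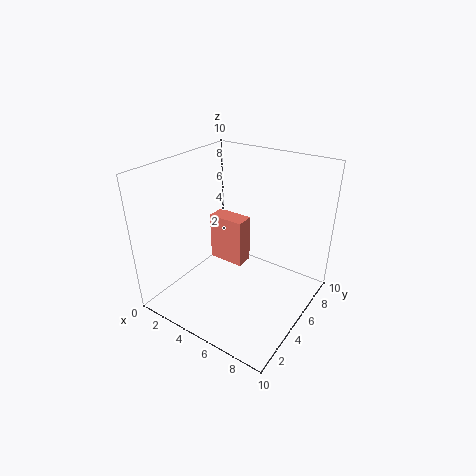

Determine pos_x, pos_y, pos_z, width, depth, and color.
pos_x = 0.5, pos_y = 7.5, pos_z = 0.5, width = 3, depth = 1.5, color = 'salmon'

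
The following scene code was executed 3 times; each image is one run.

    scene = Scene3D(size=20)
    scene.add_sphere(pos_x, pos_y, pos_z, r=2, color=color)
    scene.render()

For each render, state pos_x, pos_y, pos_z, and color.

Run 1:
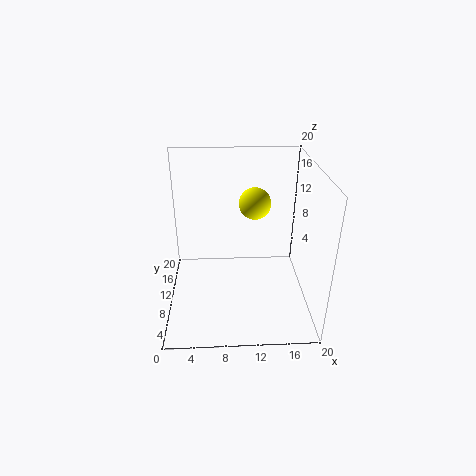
pos_x = 12; pos_y = 8; pos_z = 16; color = 'yellow'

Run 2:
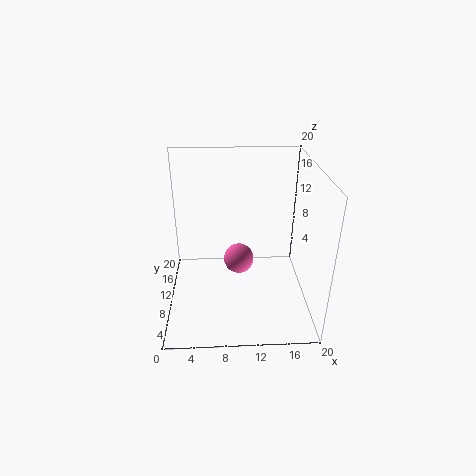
pos_x = 10; pos_y = 8; pos_z = 8; color = 'hotpink'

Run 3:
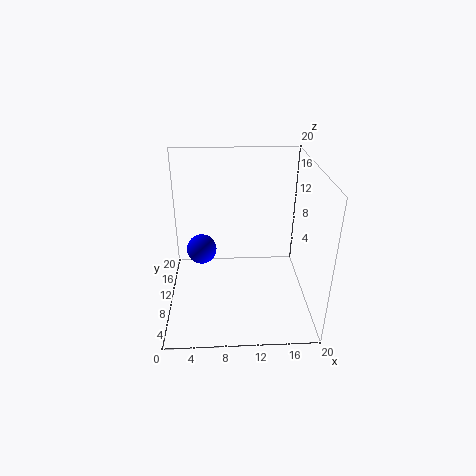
pos_x = 5; pos_y = 9; pos_z = 9; color = 'blue'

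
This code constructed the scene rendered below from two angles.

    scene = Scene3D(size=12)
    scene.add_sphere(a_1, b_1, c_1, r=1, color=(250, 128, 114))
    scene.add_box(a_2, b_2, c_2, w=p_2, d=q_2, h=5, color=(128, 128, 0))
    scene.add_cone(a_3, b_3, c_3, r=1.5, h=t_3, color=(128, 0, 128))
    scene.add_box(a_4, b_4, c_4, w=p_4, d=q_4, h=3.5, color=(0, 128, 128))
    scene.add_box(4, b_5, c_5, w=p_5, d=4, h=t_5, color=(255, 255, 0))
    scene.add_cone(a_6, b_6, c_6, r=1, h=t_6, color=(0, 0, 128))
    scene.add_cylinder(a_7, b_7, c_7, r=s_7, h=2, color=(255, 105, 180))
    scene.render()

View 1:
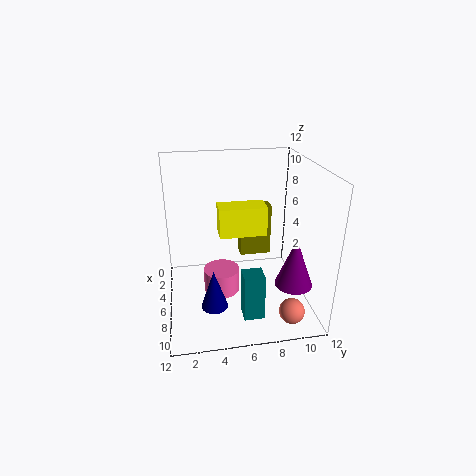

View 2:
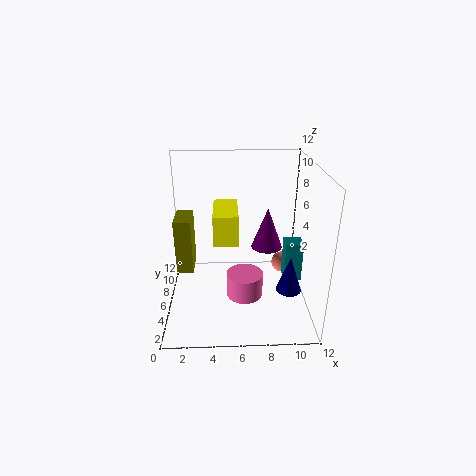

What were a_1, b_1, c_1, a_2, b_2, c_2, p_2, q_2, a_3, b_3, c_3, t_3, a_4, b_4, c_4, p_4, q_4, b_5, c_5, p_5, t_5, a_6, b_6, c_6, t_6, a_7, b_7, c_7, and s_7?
a_1 = 10.5, b_1 = 9.5, c_1 = 1.5, a_2 = 0.5, b_2 = 7, c_2 = 2, p_2 = 1.5, q_2 = 3, a_3 = 9, b_3 = 10, c_3 = 3, t_3 = 4, a_4 = 10, b_4 = 5.5, c_4 = 2, p_4 = 1.5, q_4 = 1.5, b_5 = 4.5, c_5 = 6, p_5 = 2, t_5 = 2.5, a_6 = 10, b_6 = 3.5, c_6 = 2.5, t_6 = 3, a_7 = 6.5, b_7 = 4.5, c_7 = 1.5, s_7 = 1.5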